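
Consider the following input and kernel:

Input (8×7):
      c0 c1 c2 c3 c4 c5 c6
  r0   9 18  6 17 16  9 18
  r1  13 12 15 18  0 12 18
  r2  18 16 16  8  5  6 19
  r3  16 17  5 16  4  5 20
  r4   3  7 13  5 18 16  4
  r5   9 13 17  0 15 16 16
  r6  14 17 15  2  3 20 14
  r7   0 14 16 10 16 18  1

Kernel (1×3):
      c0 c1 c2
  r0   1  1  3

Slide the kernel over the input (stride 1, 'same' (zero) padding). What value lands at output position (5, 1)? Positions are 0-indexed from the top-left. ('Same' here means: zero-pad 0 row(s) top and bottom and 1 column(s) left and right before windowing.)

73

The receptive field on the zero-padded input at this output position is [9 13 17]. Elementwise product with the kernel and sum: 9·1 + 13·1 + 17·3.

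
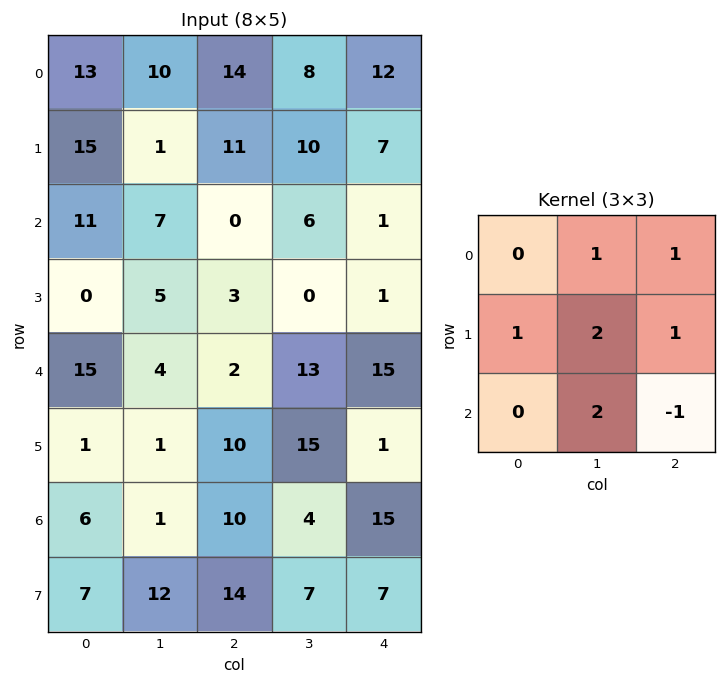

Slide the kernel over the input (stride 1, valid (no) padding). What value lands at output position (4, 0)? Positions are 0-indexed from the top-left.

The receptive field on the input at this output position is [15 4 2 / 1 1 10 / 6 1 10]. Elementwise product with the kernel and sum: 4·1 + 2·1 + 1·1 + 1·2 + 10·1 + 1·2 + 10·-1.

11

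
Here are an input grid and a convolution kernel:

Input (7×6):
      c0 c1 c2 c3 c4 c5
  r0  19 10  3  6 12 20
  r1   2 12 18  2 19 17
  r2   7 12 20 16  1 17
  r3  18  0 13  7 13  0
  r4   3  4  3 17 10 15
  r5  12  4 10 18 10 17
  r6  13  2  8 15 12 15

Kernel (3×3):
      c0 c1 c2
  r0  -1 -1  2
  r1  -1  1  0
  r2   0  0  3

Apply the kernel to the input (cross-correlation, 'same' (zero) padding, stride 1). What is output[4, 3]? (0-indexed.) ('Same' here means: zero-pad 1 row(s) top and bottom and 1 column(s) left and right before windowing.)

50

The receptive field on the zero-padded input at this output position is [13 7 13 / 3 17 10 / 10 18 10]. Elementwise product with the kernel and sum: 13·-1 + 7·-1 + 13·2 + 3·-1 + 17·1 + 10·3.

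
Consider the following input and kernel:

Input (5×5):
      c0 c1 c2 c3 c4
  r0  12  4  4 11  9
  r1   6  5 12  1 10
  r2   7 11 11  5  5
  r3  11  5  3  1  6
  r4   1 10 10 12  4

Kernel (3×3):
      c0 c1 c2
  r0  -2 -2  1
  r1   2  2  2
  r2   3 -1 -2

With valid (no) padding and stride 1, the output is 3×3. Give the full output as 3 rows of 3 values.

6 43 43
70 31 22
-14 -25 3

Output[0,0]: The receptive field on the input at this output position is [12 4 4 / 6 5 12 / 7 11 11]. Elementwise product with the kernel and sum: 12·-2 + 4·-2 + 4·1 + 6·2 + 5·2 + 12·2 + 7·3 + 11·-1 + 11·-2.
Output[0,1]: The receptive field on the input at this output position is [4 4 11 / 5 12 1 / 11 11 5]. Elementwise product with the kernel and sum: 4·-2 + 4·-2 + 11·1 + 5·2 + 12·2 + 1·2 + 11·3 + 11·-1 + 5·-2.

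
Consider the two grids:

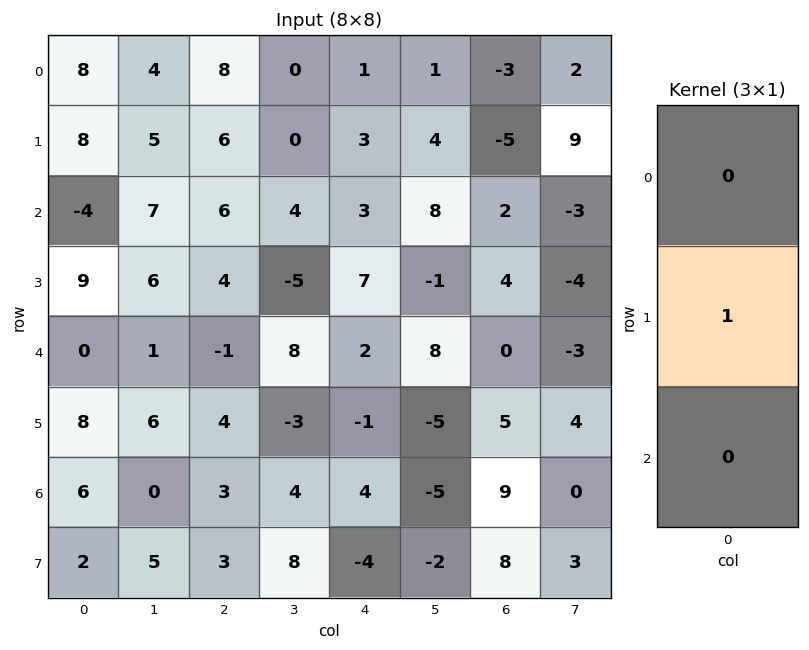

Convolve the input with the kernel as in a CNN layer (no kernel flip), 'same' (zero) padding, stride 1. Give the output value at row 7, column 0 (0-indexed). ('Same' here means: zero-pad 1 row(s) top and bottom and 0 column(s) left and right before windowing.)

2

The receptive field on the zero-padded input at this output position is [6 / 2 / 0]. Elementwise product with the kernel and sum: 2·1.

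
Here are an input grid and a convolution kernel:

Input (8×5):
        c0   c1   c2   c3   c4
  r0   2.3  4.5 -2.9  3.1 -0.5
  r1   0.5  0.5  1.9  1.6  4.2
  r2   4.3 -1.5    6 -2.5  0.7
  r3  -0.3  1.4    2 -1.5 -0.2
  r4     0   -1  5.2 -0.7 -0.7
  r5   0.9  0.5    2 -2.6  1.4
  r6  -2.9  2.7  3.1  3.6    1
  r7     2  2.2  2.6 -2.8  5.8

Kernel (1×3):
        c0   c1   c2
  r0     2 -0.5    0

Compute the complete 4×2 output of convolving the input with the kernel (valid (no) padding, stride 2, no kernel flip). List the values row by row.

2.35 -7.35
9.35 13.25
0.5 10.75
-7.15 4.4

Output[0,0]: The receptive field on the input at this output position is [2.3 4.5 -2.9]. Elementwise product with the kernel and sum: 2.3·2 + 4.5·-0.5.
Output[0,1]: The receptive field on the input at this output position is [-2.9 3.1 -0.5]. Elementwise product with the kernel and sum: -2.9·2 + 3.1·-0.5.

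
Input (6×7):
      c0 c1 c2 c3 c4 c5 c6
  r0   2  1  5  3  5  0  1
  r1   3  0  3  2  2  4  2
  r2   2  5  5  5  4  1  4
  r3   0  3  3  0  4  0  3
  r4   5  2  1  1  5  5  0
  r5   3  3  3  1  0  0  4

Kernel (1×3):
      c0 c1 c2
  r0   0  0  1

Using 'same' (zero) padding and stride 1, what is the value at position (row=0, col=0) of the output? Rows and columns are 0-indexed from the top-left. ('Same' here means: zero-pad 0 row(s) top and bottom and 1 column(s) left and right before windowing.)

1

The receptive field on the zero-padded input at this output position is [0 2 1]. Elementwise product with the kernel and sum: 1·1.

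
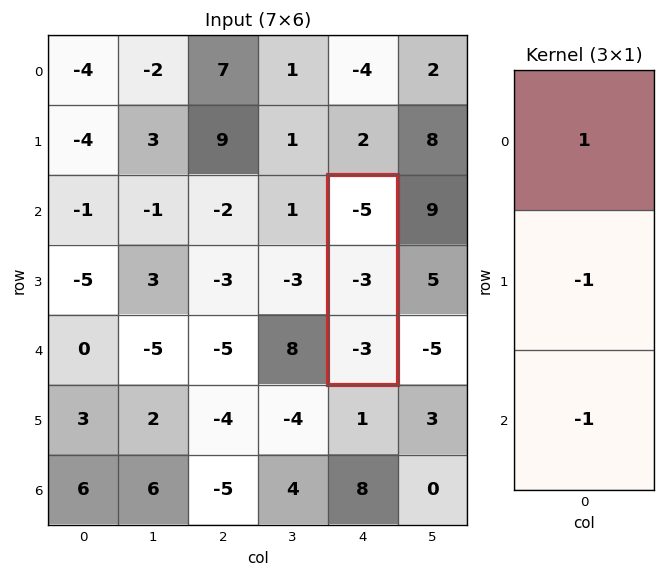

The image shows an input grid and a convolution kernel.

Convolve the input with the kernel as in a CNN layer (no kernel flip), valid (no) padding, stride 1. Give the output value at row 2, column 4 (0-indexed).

1

The receptive field on the input at this output position is [-5 / -3 / -3]. Elementwise product with the kernel and sum: -5·1 + -3·-1 + -3·-1.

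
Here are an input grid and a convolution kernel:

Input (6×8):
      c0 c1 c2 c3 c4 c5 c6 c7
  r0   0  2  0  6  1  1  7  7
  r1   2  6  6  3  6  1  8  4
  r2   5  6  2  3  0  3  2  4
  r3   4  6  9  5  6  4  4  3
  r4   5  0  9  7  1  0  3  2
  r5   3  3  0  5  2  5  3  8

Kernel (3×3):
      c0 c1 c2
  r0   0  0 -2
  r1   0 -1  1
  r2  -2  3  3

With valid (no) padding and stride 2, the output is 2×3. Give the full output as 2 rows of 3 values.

Output[0,0]: The receptive field on the input at this output position is [0 2 0 / 2 6 6 / 5 6 2]. Elementwise product with the kernel and sum: 0·-2 + 6·-1 + 6·1 + 5·-2 + 6·3 + 2·3.

14 6 8
16 7 3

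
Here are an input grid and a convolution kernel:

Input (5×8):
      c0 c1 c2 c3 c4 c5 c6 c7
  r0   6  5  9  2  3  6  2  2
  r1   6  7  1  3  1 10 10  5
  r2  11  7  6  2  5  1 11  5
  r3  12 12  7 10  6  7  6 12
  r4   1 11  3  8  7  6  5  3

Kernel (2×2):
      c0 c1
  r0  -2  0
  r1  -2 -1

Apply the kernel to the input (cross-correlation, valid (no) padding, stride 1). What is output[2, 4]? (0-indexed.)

-29

The receptive field on the input at this output position is [5 1 / 6 7]. Elementwise product with the kernel and sum: 5·-2 + 6·-2 + 7·-1.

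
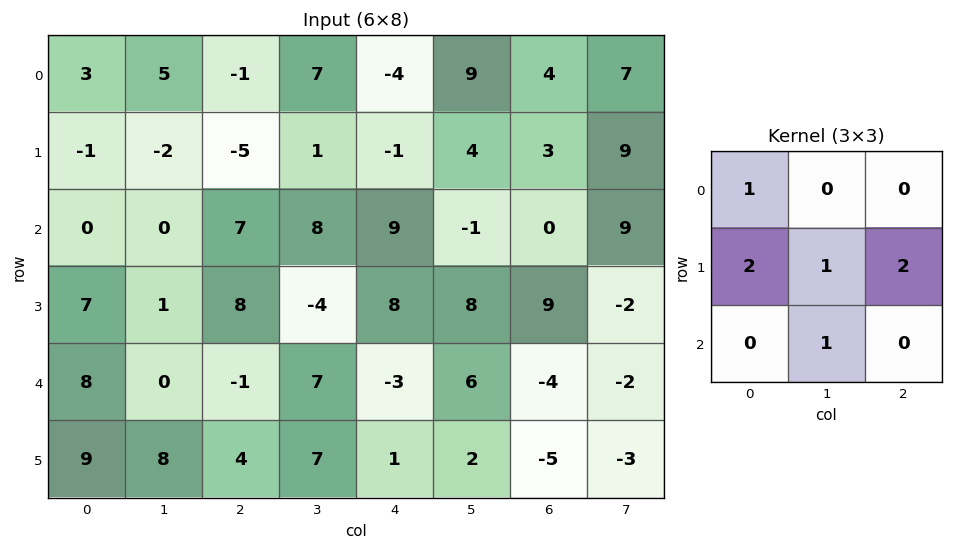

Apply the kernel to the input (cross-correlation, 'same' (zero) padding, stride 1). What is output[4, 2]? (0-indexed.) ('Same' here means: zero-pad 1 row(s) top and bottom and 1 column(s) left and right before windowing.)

18

The receptive field on the zero-padded input at this output position is [1 8 -4 / 0 -1 7 / 8 4 7]. Elementwise product with the kernel and sum: 1·1 + 0·2 + -1·1 + 7·2 + 4·1.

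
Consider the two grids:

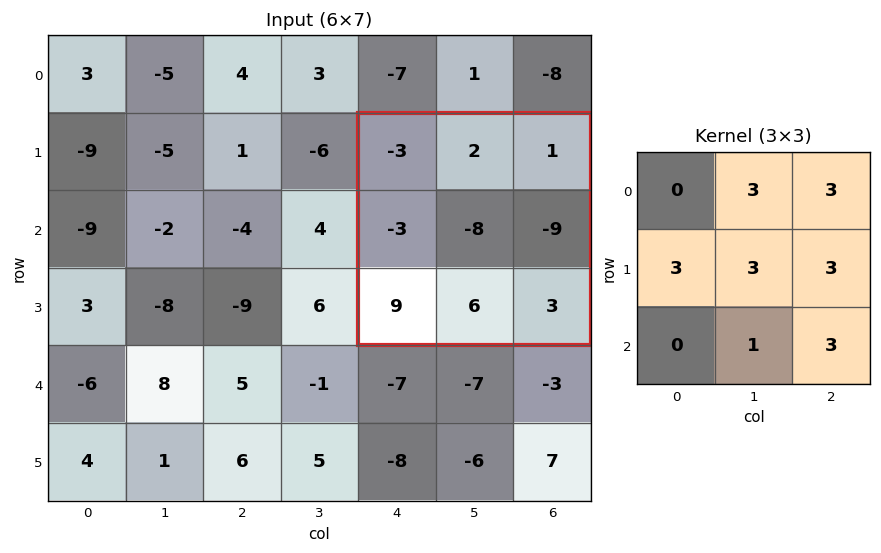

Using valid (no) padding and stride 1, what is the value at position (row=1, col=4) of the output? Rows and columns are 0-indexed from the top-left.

The receptive field on the input at this output position is [-3 2 1 / -3 -8 -9 / 9 6 3]. Elementwise product with the kernel and sum: 2·3 + 1·3 + -3·3 + -8·3 + -9·3 + 6·1 + 3·3.

-36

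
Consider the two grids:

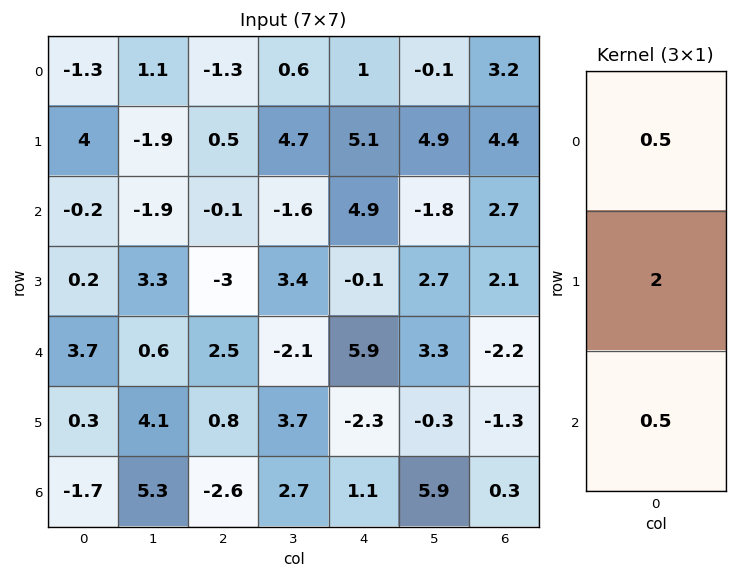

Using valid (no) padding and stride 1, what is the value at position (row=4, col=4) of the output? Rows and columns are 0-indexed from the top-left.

The receptive field on the input at this output position is [5.9 / -2.3 / 1.1]. Elementwise product with the kernel and sum: 5.9·0.5 + -2.3·2 + 1.1·0.5.

-1.1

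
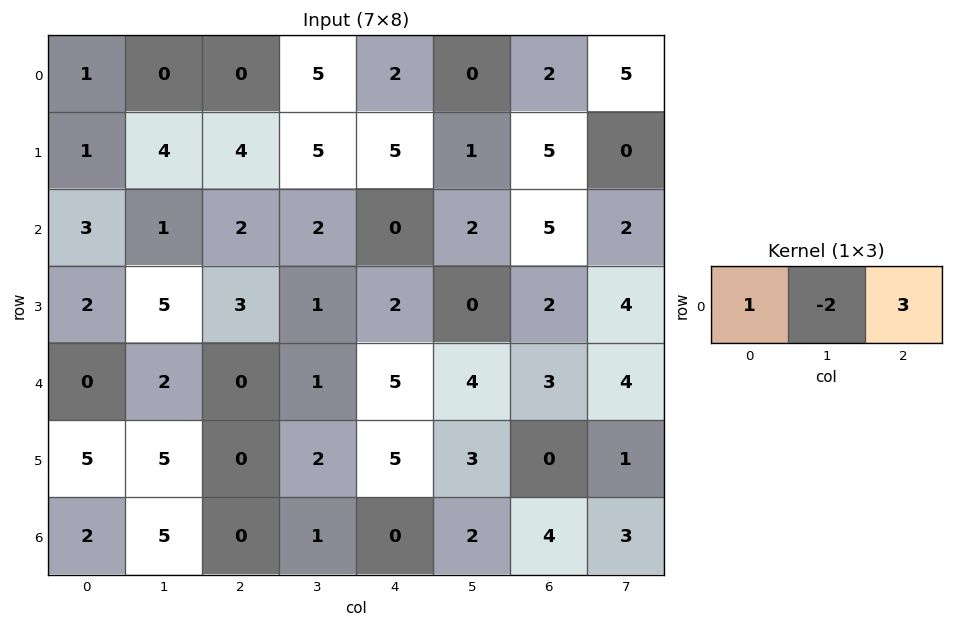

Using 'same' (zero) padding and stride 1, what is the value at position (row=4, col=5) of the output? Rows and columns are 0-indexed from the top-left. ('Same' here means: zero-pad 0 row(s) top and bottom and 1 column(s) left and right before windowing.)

6

The receptive field on the zero-padded input at this output position is [5 4 3]. Elementwise product with the kernel and sum: 5·1 + 4·-2 + 3·3.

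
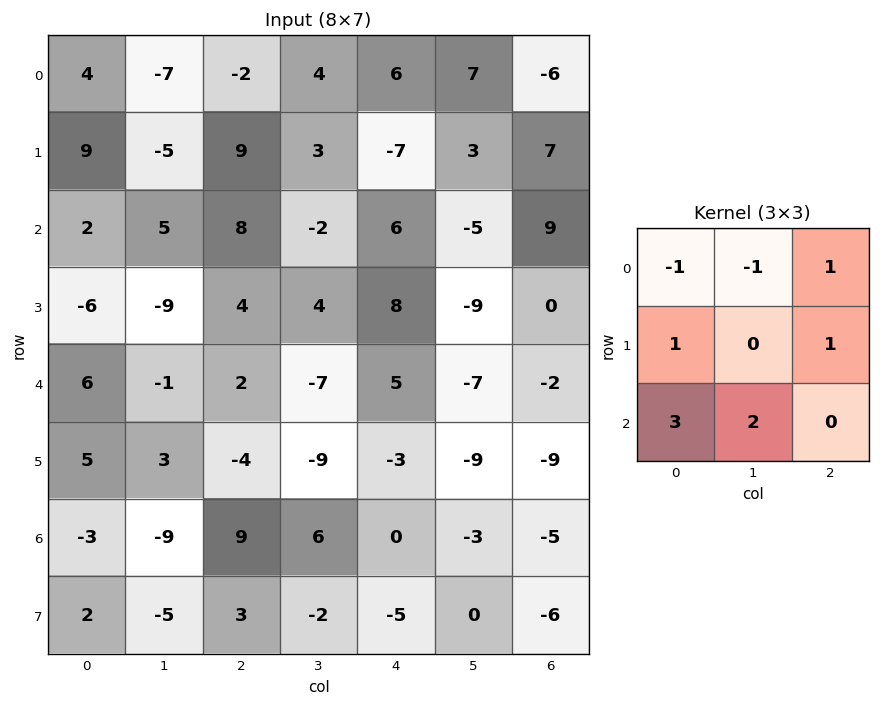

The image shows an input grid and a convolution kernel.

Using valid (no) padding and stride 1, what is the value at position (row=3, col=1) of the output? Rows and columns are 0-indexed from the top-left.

The receptive field on the input at this output position is [-9 4 4 / -1 2 -7 / 3 -4 -9]. Elementwise product with the kernel and sum: -9·-1 + 4·-1 + 4·1 + -1·1 + -7·1 + 3·3 + -4·2.

2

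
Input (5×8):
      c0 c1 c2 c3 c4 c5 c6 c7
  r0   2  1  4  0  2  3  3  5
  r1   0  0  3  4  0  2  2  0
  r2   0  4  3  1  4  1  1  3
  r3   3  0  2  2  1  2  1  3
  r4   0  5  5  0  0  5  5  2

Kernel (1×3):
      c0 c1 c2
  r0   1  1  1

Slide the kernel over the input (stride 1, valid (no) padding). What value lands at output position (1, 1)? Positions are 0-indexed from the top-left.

The receptive field on the input at this output position is [0 3 4]. Elementwise product with the kernel and sum: 0·1 + 3·1 + 4·1.

7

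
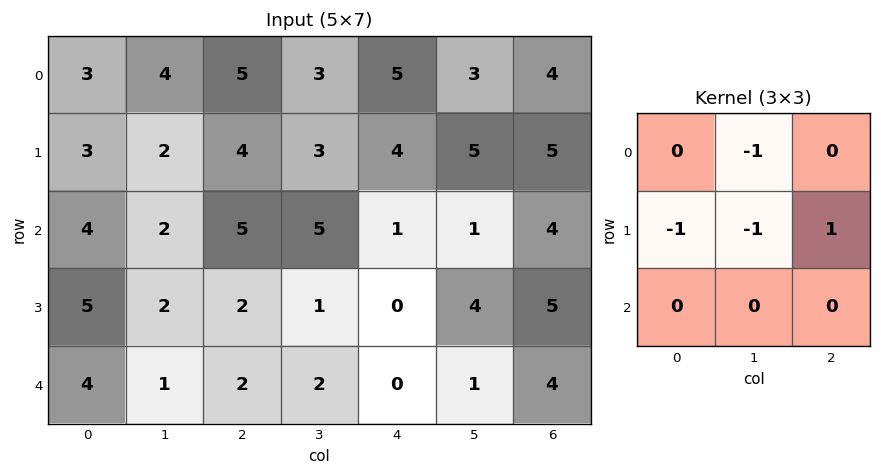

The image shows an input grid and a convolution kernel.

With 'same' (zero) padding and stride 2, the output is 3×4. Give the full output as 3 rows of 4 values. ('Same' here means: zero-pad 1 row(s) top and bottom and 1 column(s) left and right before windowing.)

Output[0,0]: The receptive field on the zero-padded input at this output position is [0 0 0 / 0 3 4 / 0 3 2]. Elementwise product with the kernel and sum: 0·-1 + 0·-1 + 3·-1 + 4·1.

1 -6 -5 -7
-5 -6 -9 -10
-8 -3 -1 -10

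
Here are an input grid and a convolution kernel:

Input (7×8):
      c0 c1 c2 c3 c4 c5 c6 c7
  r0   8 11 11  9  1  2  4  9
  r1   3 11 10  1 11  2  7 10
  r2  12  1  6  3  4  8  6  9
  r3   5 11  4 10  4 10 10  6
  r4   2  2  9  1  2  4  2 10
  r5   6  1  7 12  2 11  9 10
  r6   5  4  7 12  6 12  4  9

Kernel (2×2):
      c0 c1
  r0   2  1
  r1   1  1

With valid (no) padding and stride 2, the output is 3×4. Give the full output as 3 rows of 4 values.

41 42 17 34
41 29 30 37
13 38 21 33

Output[0,0]: The receptive field on the input at this output position is [8 11 / 3 11]. Elementwise product with the kernel and sum: 8·2 + 11·1 + 3·1 + 11·1.
Output[0,1]: The receptive field on the input at this output position is [11 9 / 10 1]. Elementwise product with the kernel and sum: 11·2 + 9·1 + 10·1 + 1·1.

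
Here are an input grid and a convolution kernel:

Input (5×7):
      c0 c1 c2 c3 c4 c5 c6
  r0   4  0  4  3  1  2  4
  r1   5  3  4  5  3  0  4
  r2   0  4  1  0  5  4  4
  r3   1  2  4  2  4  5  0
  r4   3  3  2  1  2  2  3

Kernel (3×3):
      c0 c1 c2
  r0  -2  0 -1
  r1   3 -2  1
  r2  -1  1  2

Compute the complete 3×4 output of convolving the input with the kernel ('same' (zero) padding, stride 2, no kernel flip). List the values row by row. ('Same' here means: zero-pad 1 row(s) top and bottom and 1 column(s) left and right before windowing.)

3 6 7 2
6 5 -4 -1
-5 0 -8 -10

Output[0,0]: The receptive field on the zero-padded input at this output position is [0 0 0 / 0 4 0 / 0 5 3]. Elementwise product with the kernel and sum: 0·-2 + 0·-1 + 0·3 + 4·-2 + 0·1 + 0·-1 + 5·1 + 3·2.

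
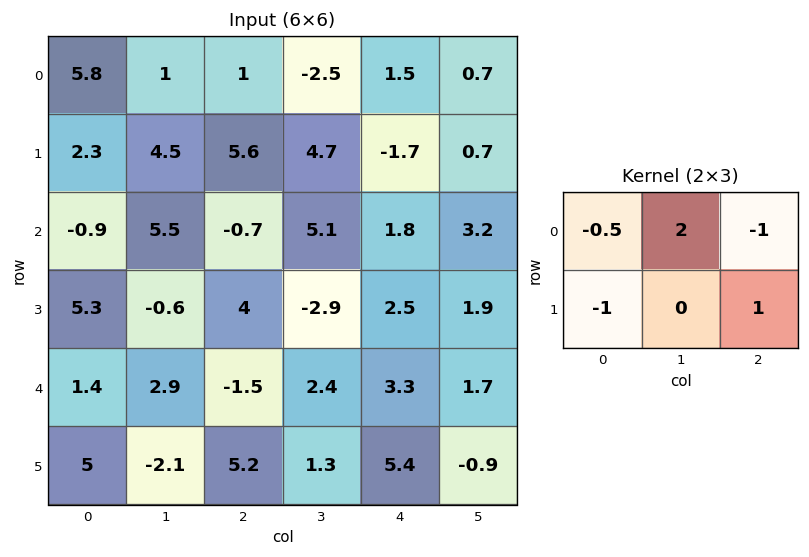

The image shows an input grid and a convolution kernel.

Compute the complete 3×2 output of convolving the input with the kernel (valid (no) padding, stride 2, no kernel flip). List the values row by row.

1.4 -14.3
10.85 7.25
6.8 2.45

Output[0,0]: The receptive field on the input at this output position is [5.8 1 1 / 2.3 4.5 5.6]. Elementwise product with the kernel and sum: 5.8·-0.5 + 1·2 + 1·-1 + 2.3·-1 + 5.6·1.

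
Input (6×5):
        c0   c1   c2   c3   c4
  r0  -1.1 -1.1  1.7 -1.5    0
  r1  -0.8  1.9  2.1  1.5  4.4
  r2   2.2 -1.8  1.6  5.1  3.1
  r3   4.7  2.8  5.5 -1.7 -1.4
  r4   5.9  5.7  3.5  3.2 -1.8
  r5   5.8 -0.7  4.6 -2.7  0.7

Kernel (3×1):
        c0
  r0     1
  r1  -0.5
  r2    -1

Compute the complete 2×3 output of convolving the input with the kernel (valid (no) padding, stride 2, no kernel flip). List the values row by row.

Output[0,0]: The receptive field on the input at this output position is [-1.1 / -0.8 / 2.2]. Elementwise product with the kernel and sum: -1.1·1 + -0.8·-0.5 + 2.2·-1.
Output[0,1]: The receptive field on the input at this output position is [1.7 / 2.1 / 1.6]. Elementwise product with the kernel and sum: 1.7·1 + 2.1·-0.5 + 1.6·-1.

-2.9 -0.95 -5.3
-6.05 -4.65 5.6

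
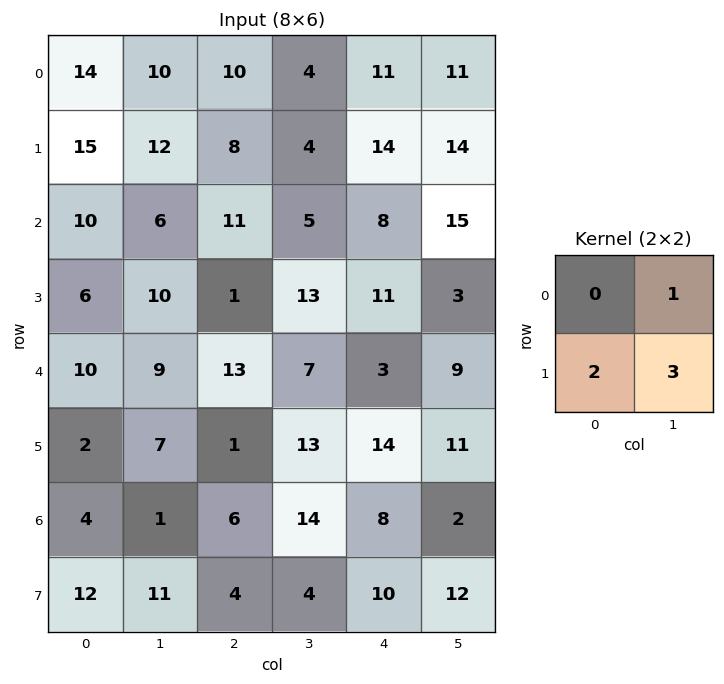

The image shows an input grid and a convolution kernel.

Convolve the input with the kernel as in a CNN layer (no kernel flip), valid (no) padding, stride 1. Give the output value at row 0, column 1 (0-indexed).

58

The receptive field on the input at this output position is [10 10 / 12 8]. Elementwise product with the kernel and sum: 10·1 + 12·2 + 8·3.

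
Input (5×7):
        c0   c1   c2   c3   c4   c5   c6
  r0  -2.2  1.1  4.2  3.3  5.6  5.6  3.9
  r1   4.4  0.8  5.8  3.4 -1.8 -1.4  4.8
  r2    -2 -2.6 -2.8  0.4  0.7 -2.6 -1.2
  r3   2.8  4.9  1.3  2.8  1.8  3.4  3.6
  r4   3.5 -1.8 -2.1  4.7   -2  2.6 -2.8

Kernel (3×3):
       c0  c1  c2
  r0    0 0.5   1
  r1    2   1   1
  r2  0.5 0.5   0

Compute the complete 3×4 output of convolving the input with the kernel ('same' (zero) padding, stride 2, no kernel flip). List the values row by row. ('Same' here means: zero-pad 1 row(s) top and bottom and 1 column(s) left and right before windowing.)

Output[0,0]: The receptive field on the zero-padded input at this output position is [0 0 0 / 0 -2.2 1.1 / 0 4.4 0.8]. Elementwise product with the kernel and sum: 0·0.5 + 0·1 + 0·2 + -2.2·1 + 1.1·1 + 0·0.5 + 4.4·0.5.

1.1 13 18.6 16.8
-0.2 1.8 -1.1 -0.5
8 2.45 14.3 4.2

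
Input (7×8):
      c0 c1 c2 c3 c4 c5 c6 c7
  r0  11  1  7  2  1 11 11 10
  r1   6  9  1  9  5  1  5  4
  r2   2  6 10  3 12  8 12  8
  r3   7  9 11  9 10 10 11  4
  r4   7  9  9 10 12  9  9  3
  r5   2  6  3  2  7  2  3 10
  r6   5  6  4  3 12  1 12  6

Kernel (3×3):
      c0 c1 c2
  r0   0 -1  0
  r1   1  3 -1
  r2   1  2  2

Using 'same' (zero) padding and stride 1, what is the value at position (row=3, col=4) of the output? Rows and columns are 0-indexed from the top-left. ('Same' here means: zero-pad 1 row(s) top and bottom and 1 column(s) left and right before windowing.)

69

The receptive field on the zero-padded input at this output position is [3 12 8 / 9 10 10 / 10 12 9]. Elementwise product with the kernel and sum: 12·-1 + 9·1 + 10·3 + 10·-1 + 10·1 + 12·2 + 9·2.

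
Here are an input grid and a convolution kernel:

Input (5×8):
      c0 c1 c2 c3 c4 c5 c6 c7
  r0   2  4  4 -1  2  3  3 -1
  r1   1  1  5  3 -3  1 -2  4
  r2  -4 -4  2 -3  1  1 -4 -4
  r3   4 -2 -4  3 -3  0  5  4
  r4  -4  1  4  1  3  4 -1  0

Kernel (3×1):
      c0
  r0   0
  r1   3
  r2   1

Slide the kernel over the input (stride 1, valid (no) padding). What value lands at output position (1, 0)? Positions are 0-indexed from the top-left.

The receptive field on the input at this output position is [1 / -4 / 4]. Elementwise product with the kernel and sum: -4·3 + 4·1.

-8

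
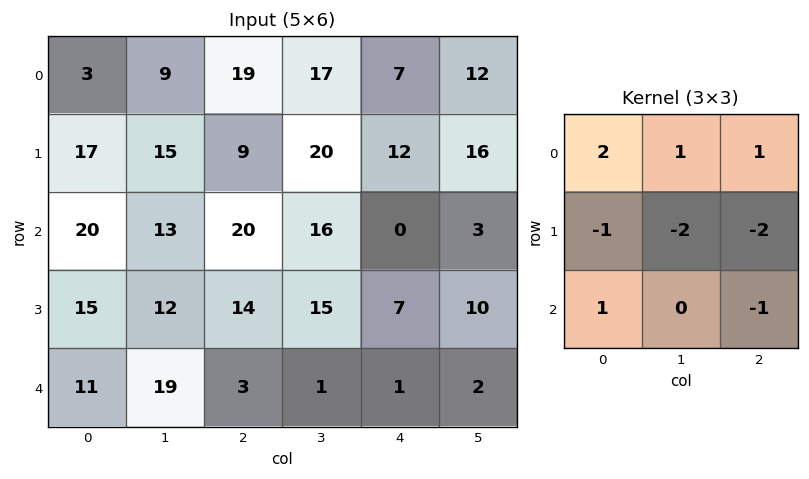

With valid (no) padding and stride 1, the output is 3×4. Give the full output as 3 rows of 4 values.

Output[0,0]: The receptive field on the input at this output position is [3 9 19 / 17 15 9 / 20 13 20]. Elementwise product with the kernel and sum: 3·2 + 9·1 + 19·1 + 17·-1 + 15·-2 + 9·-2 + 20·1 + 20·-1.

-31 -22 9 -10
-27 -29 5 51
14 10 0 -15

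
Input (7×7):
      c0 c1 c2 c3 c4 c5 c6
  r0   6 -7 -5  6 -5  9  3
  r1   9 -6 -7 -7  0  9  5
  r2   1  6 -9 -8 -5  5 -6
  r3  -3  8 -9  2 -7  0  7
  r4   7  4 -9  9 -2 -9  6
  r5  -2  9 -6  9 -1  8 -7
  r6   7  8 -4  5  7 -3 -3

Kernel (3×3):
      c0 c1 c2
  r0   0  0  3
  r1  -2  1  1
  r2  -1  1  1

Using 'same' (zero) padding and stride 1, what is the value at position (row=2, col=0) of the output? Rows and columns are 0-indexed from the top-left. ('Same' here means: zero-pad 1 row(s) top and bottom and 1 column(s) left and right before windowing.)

-6

The receptive field on the zero-padded input at this output position is [0 9 -6 / 0 1 6 / 0 -3 8]. Elementwise product with the kernel and sum: -6·3 + 0·-2 + 1·1 + 6·1 + 0·-1 + -3·1 + 8·1.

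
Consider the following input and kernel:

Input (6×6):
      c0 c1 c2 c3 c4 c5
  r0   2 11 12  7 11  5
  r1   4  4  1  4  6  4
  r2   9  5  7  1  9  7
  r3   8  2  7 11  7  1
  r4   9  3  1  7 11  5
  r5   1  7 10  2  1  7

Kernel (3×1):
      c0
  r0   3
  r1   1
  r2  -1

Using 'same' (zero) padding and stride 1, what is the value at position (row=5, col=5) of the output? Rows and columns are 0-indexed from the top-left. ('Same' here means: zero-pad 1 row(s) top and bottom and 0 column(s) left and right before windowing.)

The receptive field on the zero-padded input at this output position is [5 / 7 / 0]. Elementwise product with the kernel and sum: 5·3 + 7·1 + 0·-1.

22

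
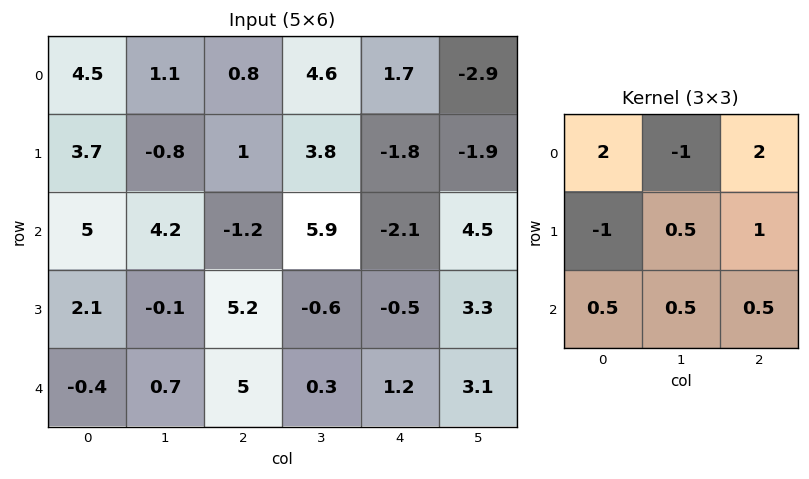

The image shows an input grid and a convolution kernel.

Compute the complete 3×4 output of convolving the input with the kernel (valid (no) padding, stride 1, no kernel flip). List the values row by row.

Output[0,0]: The receptive field on the input at this output position is [4.5 1.1 0.8 / 3.7 -0.8 1 / 5 4.2 -1.2]. Elementwise product with the kernel and sum: 4.5·2 + 1.1·-1 + 0.8·2 + 3.7·-1 + -0.8·0.5 + 1·1 + 5·0.5 + 4.2·0.5 + -1.2·0.5.
Output[0,1]: The receptive field on the input at this output position is [1.1 0.8 4.6 / -0.8 1 3.8 / 4.2 -1.2 5.9]. Elementwise product with the kernel and sum: 1.1·2 + 0.8·-1 + 4.6·2 + -0.8·-1 + 1·0.5 + 3.8·1 + 4.2·0.5 + -1.2·0.5 + 5.9·0.5.

10.4 20.15 0.8 -0.75
9.7 8.35 -1.3 4.25
9.1 26.5 -15.25 28.85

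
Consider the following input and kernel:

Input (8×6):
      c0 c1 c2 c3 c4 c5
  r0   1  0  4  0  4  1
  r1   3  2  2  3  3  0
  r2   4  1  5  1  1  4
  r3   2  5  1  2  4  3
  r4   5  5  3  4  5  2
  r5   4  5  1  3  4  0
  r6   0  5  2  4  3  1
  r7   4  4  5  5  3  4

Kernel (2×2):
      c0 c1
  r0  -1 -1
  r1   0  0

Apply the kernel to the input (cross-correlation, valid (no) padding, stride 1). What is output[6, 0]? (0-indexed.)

The receptive field on the input at this output position is [0 5 / 4 4]. Elementwise product with the kernel and sum: 0·-1 + 5·-1.

-5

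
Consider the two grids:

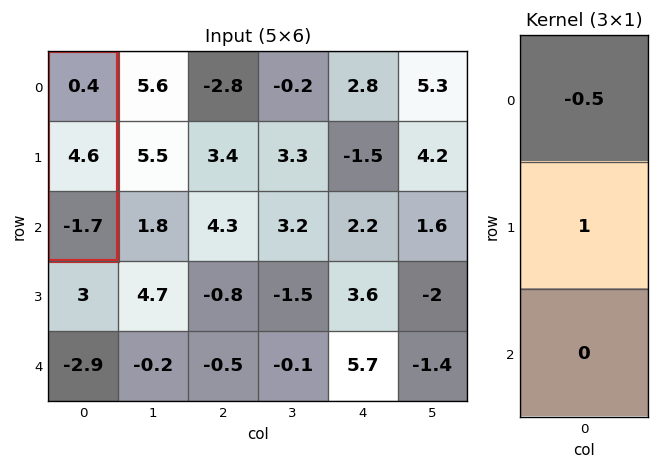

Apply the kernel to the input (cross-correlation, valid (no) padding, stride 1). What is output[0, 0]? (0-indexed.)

The receptive field on the input at this output position is [0.4 / 4.6 / -1.7]. Elementwise product with the kernel and sum: 0.4·-0.5 + 4.6·1.

4.4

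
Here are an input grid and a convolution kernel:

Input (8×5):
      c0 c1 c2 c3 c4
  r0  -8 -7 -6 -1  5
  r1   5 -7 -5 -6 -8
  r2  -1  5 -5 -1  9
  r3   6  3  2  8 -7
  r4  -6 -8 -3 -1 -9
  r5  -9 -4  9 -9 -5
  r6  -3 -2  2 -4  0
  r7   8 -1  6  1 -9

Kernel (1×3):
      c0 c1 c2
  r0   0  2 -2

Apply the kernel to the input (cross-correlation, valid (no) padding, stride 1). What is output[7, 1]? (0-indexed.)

10

The receptive field on the input at this output position is [-1 6 1]. Elementwise product with the kernel and sum: 6·2 + 1·-2.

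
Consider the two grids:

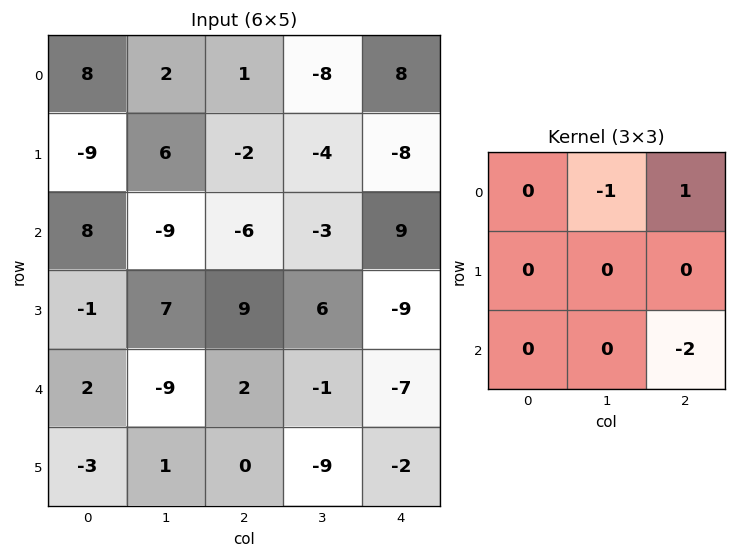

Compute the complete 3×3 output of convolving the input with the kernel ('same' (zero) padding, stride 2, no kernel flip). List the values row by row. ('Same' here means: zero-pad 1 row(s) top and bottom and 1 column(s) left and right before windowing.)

Output[0,0]: The receptive field on the zero-padded input at this output position is [0 0 0 / 0 8 2 / 0 -9 6]. Elementwise product with the kernel and sum: 0·-1 + 0·1 + 6·-2.

-12 8 0
1 -14 8
6 15 9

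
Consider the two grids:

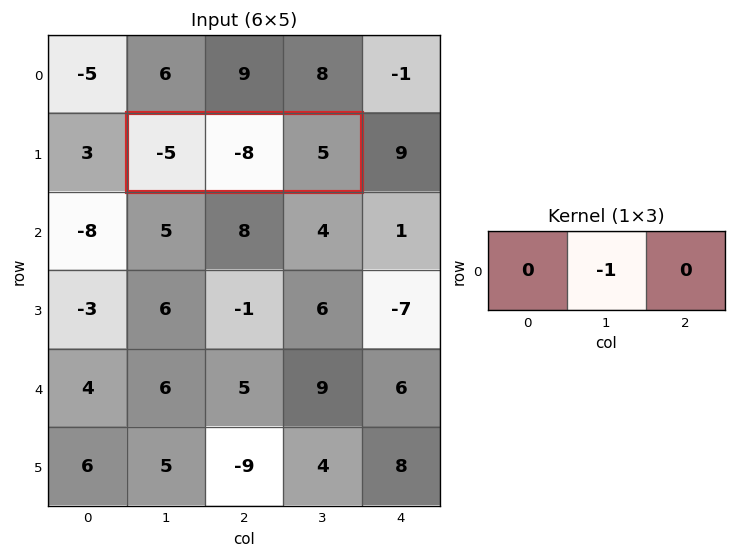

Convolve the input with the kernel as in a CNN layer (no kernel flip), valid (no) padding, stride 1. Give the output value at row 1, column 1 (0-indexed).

The receptive field on the input at this output position is [-5 -8 5]. Elementwise product with the kernel and sum: -8·-1.

8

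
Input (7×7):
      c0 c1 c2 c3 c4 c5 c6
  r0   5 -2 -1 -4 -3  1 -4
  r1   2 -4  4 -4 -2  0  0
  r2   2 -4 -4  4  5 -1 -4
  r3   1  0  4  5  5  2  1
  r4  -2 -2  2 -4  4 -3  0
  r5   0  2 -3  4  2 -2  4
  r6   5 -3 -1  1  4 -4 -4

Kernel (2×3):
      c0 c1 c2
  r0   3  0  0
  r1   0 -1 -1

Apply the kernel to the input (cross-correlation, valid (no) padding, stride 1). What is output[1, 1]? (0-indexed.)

-12

The receptive field on the input at this output position is [-4 4 -4 / -4 -4 4]. Elementwise product with the kernel and sum: -4·3 + -4·-1 + 4·-1.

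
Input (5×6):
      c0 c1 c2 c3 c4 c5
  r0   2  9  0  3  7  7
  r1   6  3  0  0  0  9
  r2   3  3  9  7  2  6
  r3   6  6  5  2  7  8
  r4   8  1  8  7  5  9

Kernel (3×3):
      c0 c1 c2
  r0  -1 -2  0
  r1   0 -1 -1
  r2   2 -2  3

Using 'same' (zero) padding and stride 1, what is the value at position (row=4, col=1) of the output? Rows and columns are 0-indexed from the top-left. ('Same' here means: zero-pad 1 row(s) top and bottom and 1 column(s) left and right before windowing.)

-27

The receptive field on the zero-padded input at this output position is [6 6 5 / 8 1 8 / 0 0 0]. Elementwise product with the kernel and sum: 6·-1 + 6·-2 + 1·-1 + 8·-1 + 0·2 + 0·-2 + 0·3.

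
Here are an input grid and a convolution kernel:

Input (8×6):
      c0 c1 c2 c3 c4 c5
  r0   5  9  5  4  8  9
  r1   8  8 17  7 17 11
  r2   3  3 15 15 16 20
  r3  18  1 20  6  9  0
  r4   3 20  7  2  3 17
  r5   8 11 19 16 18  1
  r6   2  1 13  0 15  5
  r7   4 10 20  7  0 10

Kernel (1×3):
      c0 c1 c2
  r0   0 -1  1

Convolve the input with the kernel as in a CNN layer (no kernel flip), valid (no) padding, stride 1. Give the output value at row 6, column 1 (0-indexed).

The receptive field on the input at this output position is [1 13 0]. Elementwise product with the kernel and sum: 13·-1 + 0·1.

-13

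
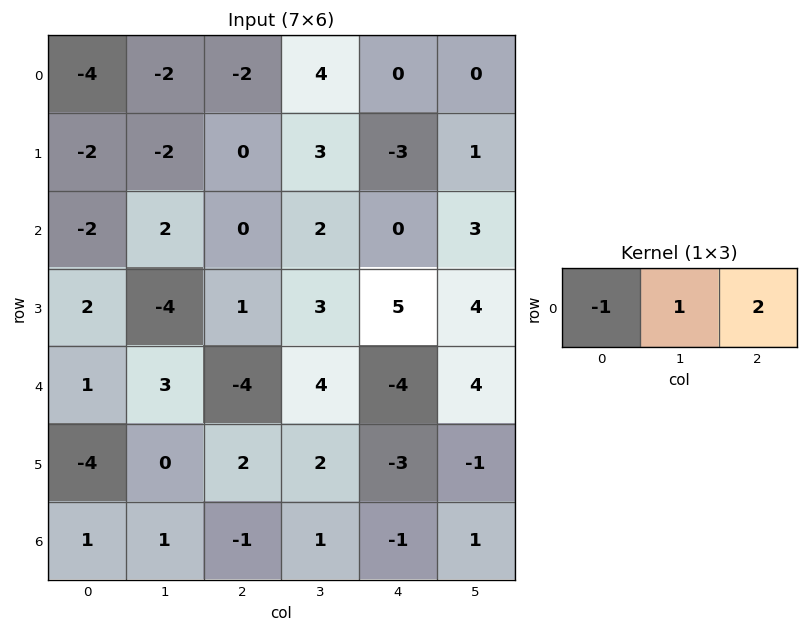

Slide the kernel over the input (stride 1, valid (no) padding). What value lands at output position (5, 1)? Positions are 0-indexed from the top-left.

6

The receptive field on the input at this output position is [0 2 2]. Elementwise product with the kernel and sum: 0·-1 + 2·1 + 2·2.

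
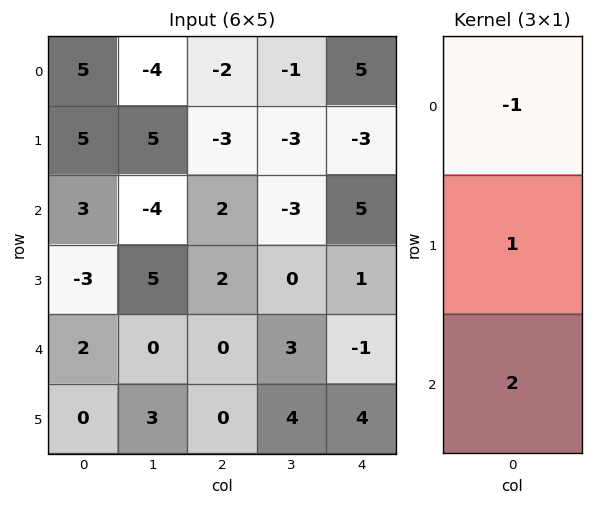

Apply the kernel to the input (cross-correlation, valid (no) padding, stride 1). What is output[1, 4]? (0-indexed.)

10

The receptive field on the input at this output position is [-3 / 5 / 1]. Elementwise product with the kernel and sum: -3·-1 + 5·1 + 1·2.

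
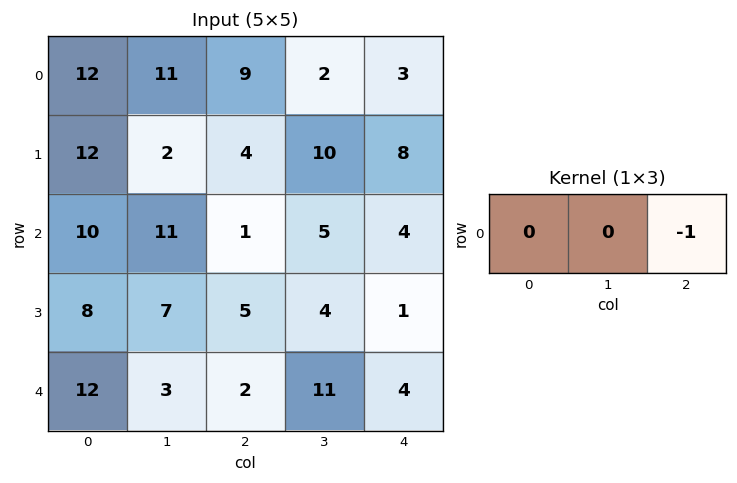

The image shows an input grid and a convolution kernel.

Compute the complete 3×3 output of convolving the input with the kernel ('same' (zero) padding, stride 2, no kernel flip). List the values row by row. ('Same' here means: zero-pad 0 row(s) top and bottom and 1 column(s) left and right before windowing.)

-11 -2 0
-11 -5 0
-3 -11 0

Output[0,0]: The receptive field on the zero-padded input at this output position is [0 12 11]. Elementwise product with the kernel and sum: 11·-1.
Output[0,1]: The receptive field on the zero-padded input at this output position is [11 9 2]. Elementwise product with the kernel and sum: 2·-1.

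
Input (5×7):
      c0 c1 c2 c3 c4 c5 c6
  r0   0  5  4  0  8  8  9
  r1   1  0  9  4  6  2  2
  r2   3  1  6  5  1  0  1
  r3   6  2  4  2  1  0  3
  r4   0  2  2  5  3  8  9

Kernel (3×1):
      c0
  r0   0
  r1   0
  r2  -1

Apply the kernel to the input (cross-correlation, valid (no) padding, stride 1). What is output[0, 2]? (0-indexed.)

The receptive field on the input at this output position is [4 / 9 / 6]. Elementwise product with the kernel and sum: 6·-1.

-6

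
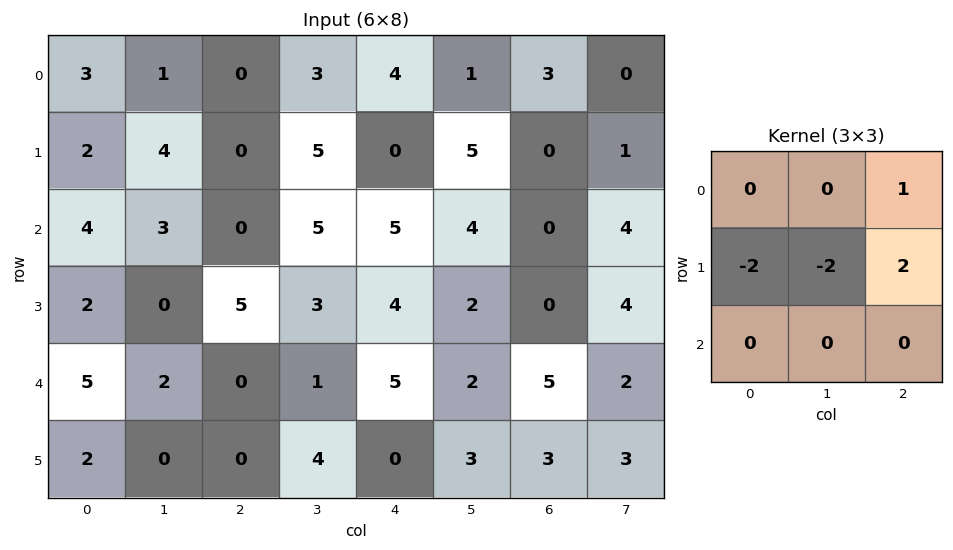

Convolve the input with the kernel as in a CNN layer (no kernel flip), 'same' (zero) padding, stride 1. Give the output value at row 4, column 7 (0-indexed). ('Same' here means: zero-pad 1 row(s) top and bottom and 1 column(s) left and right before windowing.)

The receptive field on the zero-padded input at this output position is [0 4 0 / 5 2 0 / 3 3 0]. Elementwise product with the kernel and sum: 0·1 + 5·-2 + 2·-2 + 0·2.

-14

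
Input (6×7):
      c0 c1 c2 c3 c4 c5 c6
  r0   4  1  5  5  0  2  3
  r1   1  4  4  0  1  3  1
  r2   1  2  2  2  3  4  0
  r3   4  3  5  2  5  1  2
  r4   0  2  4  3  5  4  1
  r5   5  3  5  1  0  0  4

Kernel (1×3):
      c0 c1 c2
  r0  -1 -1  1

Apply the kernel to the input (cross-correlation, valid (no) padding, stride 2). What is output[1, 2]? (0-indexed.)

-7

The receptive field on the input at this output position is [3 4 0]. Elementwise product with the kernel and sum: 3·-1 + 4·-1 + 0·1.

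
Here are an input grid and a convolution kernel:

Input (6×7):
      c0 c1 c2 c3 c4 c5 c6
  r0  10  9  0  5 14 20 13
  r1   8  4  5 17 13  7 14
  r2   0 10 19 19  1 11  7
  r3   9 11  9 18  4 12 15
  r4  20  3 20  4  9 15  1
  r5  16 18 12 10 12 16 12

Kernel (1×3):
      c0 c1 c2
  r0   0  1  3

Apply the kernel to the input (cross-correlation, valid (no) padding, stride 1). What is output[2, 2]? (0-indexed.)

22

The receptive field on the input at this output position is [19 19 1]. Elementwise product with the kernel and sum: 19·1 + 1·3.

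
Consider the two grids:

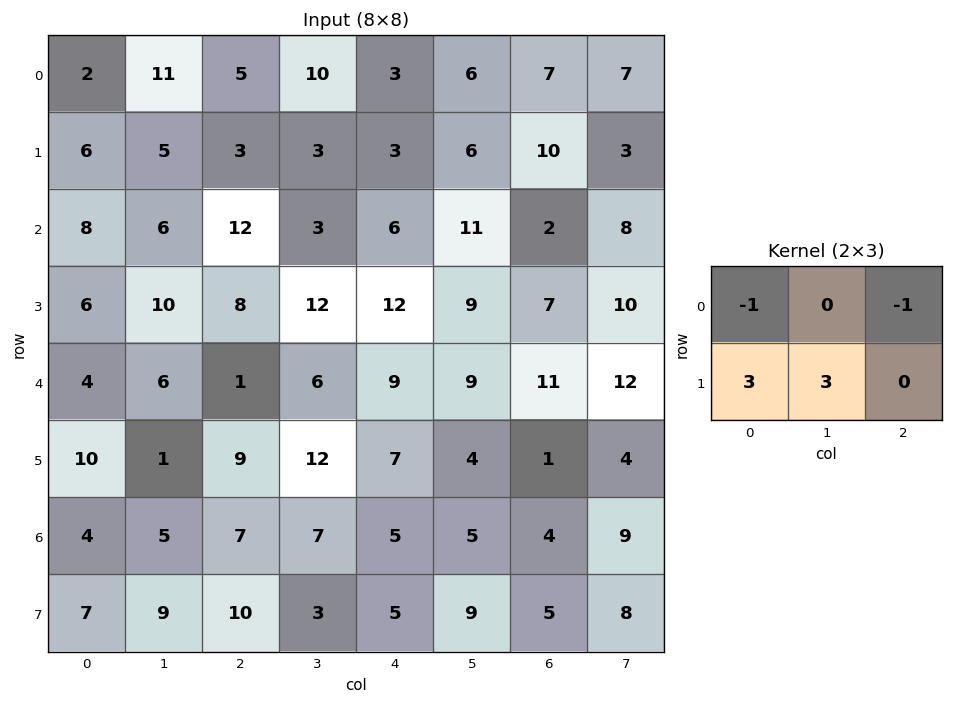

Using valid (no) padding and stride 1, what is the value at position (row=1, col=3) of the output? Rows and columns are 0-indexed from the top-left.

18

The receptive field on the input at this output position is [3 3 6 / 3 6 11]. Elementwise product with the kernel and sum: 3·-1 + 6·-1 + 3·3 + 6·3.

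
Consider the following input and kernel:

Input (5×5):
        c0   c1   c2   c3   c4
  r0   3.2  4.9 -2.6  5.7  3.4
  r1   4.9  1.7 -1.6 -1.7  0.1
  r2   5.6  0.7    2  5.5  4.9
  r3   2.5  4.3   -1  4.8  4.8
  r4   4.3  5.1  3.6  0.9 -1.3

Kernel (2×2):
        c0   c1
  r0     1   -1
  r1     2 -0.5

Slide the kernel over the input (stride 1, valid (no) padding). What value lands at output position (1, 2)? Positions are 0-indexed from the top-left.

The receptive field on the input at this output position is [-1.6 -1.7 / 2 5.5]. Elementwise product with the kernel and sum: -1.6·1 + -1.7·-1 + 2·2 + 5.5·-0.5.

1.35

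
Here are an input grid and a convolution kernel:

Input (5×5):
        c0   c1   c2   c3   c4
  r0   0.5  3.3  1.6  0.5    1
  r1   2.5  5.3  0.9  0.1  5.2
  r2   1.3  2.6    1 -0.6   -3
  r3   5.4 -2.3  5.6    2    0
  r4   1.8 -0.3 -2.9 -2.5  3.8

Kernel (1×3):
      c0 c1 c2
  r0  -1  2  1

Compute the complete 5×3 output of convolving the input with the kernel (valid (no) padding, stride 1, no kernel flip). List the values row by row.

7.7 0.4 0.4
9 -3.4 4.5
4.9 -1.2 -5.2
-4.4 15.5 -1.6
-5.3 -8 1.7

Output[0,0]: The receptive field on the input at this output position is [0.5 3.3 1.6]. Elementwise product with the kernel and sum: 0.5·-1 + 3.3·2 + 1.6·1.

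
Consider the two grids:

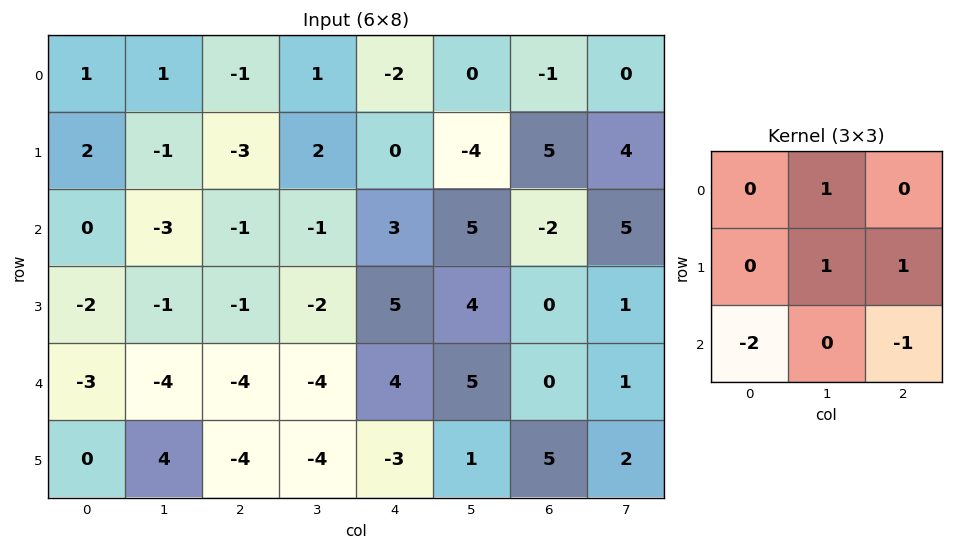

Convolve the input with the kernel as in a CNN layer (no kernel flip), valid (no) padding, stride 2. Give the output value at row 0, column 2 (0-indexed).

-3

The receptive field on the input at this output position is [-2 0 -1 / 0 -4 5 / 3 5 -2]. Elementwise product with the kernel and sum: 0·1 + -4·1 + 5·1 + 3·-2 + -2·-1.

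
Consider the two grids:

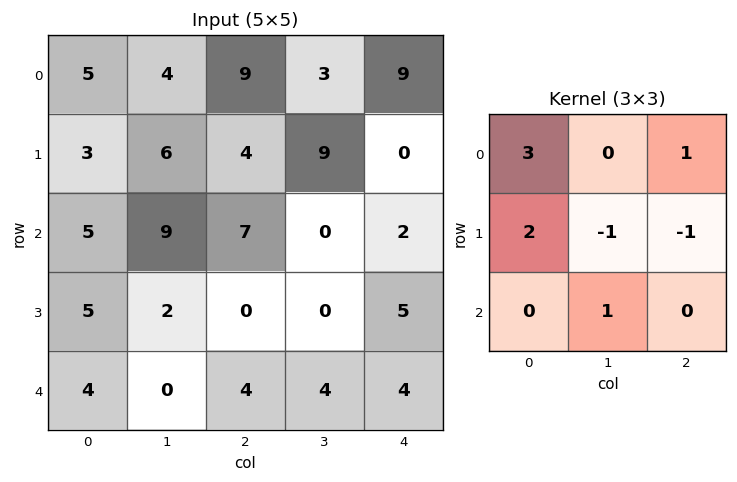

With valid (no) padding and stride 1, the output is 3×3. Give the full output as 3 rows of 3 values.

Output[0,0]: The receptive field on the input at this output position is [5 4 9 / 3 6 4 / 5 9 7]. Elementwise product with the kernel and sum: 5·3 + 9·1 + 3·2 + 6·-1 + 4·-1 + 9·1.

29 21 35
9 38 24
30 35 22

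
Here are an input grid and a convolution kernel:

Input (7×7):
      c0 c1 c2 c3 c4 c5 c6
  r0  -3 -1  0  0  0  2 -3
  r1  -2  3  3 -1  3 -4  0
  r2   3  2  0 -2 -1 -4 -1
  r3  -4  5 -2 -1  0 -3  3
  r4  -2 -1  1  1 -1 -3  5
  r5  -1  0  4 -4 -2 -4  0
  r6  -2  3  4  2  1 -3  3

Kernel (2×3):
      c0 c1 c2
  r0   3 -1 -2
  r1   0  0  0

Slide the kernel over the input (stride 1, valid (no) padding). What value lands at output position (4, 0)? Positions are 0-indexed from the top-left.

-7

The receptive field on the input at this output position is [-2 -1 1 / -1 0 4]. Elementwise product with the kernel and sum: -2·3 + -1·-1 + 1·-2.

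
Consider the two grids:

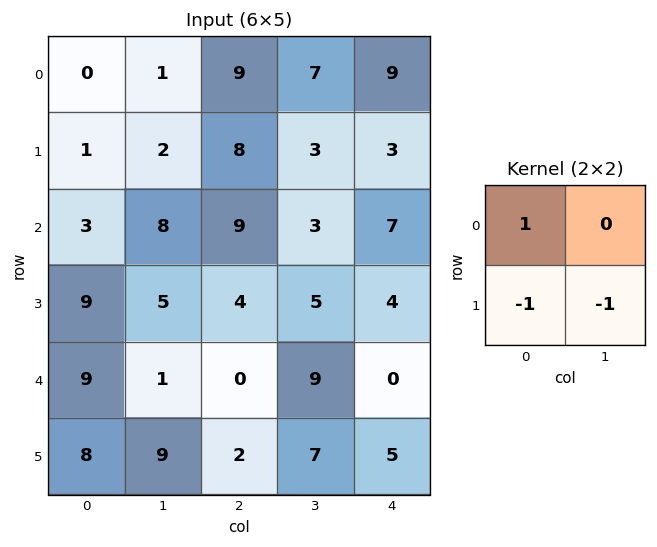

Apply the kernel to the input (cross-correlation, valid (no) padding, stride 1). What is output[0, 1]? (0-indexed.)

-9

The receptive field on the input at this output position is [1 9 / 2 8]. Elementwise product with the kernel and sum: 1·1 + 2·-1 + 8·-1.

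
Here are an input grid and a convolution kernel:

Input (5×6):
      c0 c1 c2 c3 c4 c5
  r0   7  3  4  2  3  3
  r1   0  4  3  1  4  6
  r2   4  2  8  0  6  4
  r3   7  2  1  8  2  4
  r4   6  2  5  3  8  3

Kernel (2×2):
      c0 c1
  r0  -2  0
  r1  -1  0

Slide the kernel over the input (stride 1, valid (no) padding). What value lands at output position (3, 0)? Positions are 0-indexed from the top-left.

The receptive field on the input at this output position is [7 2 / 6 2]. Elementwise product with the kernel and sum: 7·-2 + 6·-1.

-20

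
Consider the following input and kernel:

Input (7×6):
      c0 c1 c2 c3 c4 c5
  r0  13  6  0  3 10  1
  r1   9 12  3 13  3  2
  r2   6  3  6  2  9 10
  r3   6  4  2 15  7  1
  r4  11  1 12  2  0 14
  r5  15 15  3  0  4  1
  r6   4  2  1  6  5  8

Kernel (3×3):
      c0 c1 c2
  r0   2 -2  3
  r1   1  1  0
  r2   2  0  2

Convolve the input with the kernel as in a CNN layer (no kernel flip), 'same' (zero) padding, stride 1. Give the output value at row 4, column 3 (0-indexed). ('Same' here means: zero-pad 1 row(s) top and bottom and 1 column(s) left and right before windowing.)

The receptive field on the zero-padded input at this output position is [2 15 7 / 12 2 0 / 3 0 4]. Elementwise product with the kernel and sum: 2·2 + 15·-2 + 7·3 + 12·1 + 2·1 + 3·2 + 4·2.

23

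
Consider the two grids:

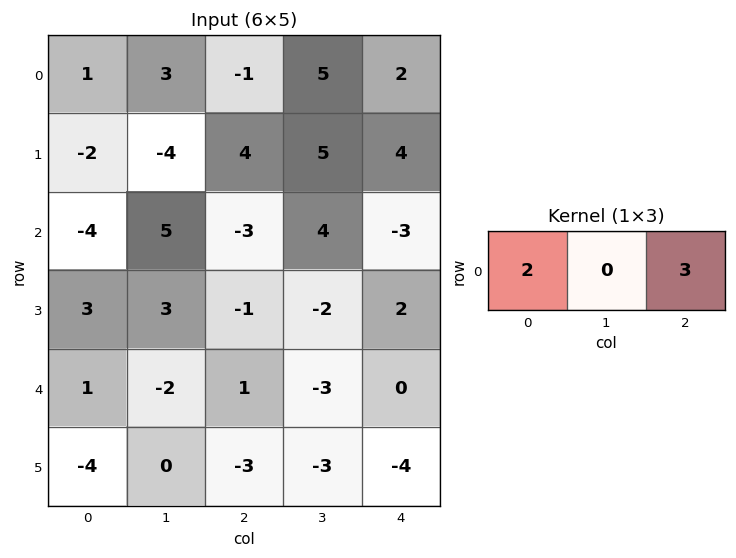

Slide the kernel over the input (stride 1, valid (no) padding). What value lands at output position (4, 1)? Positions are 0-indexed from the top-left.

The receptive field on the input at this output position is [-2 1 -3]. Elementwise product with the kernel and sum: -2·2 + -3·3.

-13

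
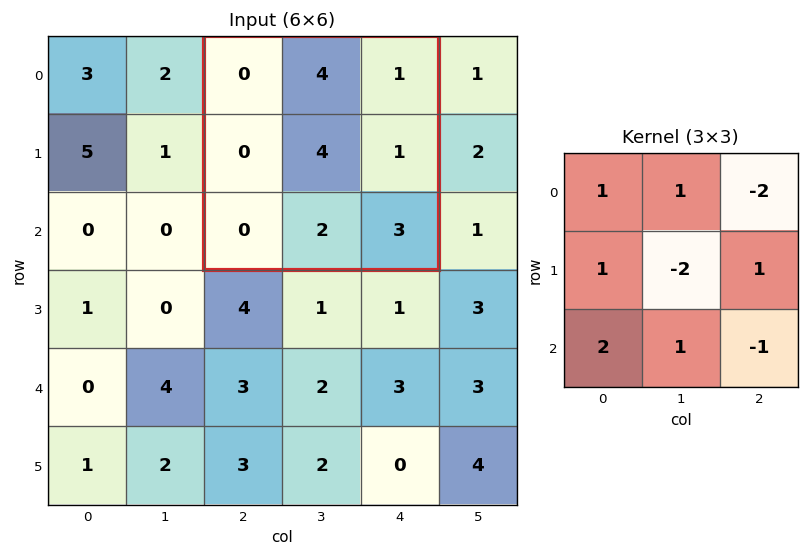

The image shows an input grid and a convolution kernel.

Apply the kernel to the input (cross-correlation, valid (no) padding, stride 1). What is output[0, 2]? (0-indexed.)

-6

The receptive field on the input at this output position is [0 4 1 / 0 4 1 / 0 2 3]. Elementwise product with the kernel and sum: 0·1 + 4·1 + 1·-2 + 0·1 + 4·-2 + 1·1 + 0·2 + 2·1 + 3·-1.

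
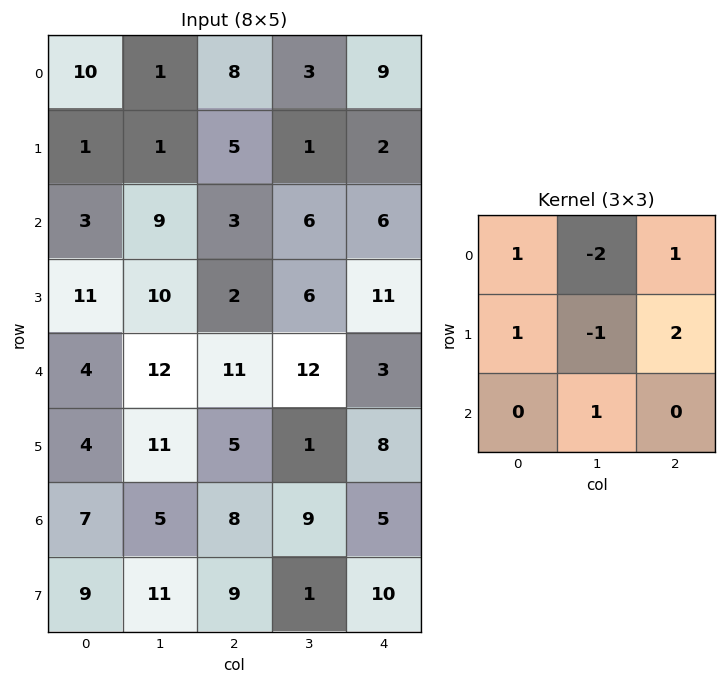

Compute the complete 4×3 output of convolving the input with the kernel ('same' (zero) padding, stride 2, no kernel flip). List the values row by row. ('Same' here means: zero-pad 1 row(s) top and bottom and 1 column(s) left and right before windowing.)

-7 4 -4
25 12 8
12 42 1
15 26 -1

Output[0,0]: The receptive field on the zero-padded input at this output position is [0 0 0 / 0 10 1 / 0 1 1]. Elementwise product with the kernel and sum: 0·1 + 0·-2 + 0·1 + 0·1 + 10·-1 + 1·2 + 1·1.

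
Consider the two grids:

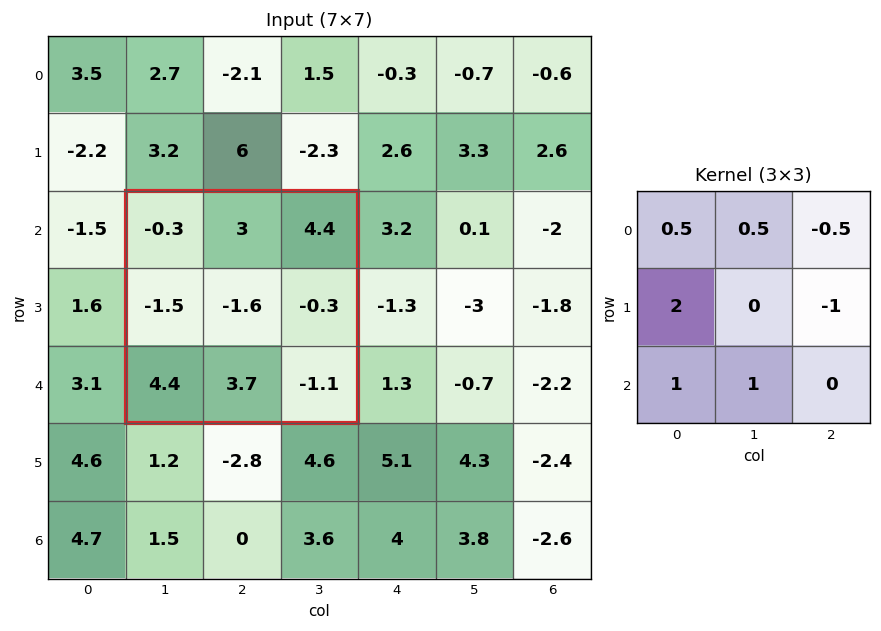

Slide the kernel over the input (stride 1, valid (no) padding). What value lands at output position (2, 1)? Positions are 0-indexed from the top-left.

The receptive field on the input at this output position is [-0.3 3 4.4 / -1.5 -1.6 -0.3 / 4.4 3.7 -1.1]. Elementwise product with the kernel and sum: -0.3·0.5 + 3·0.5 + 4.4·-0.5 + -1.5·2 + -0.3·-1 + 4.4·1 + 3.7·1.

4.55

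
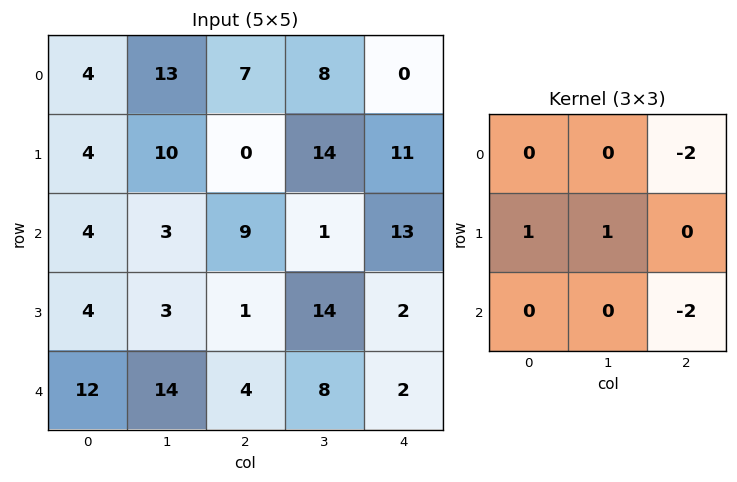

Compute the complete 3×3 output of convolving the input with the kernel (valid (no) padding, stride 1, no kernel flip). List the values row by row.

-18 -8 -12
5 -44 -16
-19 -14 -15

Output[0,0]: The receptive field on the input at this output position is [4 13 7 / 4 10 0 / 4 3 9]. Elementwise product with the kernel and sum: 7·-2 + 4·1 + 10·1 + 9·-2.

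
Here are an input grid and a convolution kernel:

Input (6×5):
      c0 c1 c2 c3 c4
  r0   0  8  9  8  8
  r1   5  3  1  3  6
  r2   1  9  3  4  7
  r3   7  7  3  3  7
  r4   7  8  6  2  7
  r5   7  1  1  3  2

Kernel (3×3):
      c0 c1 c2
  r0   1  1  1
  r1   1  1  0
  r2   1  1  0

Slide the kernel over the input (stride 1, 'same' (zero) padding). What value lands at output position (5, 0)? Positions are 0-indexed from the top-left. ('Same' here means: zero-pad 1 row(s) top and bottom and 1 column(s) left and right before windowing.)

The receptive field on the zero-padded input at this output position is [0 7 8 / 0 7 1 / 0 0 0]. Elementwise product with the kernel and sum: 0·1 + 7·1 + 8·1 + 0·1 + 7·1 + 0·1 + 0·1.

22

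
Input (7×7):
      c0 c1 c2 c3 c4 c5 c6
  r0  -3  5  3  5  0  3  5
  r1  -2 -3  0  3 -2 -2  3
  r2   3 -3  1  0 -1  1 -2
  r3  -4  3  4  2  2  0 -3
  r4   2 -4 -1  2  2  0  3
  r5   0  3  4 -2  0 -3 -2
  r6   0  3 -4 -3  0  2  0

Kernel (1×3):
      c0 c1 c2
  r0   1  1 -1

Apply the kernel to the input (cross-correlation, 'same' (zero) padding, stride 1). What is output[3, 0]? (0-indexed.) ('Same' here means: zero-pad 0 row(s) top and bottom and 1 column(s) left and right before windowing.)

The receptive field on the zero-padded input at this output position is [0 -4 3]. Elementwise product with the kernel and sum: 0·1 + -4·1 + 3·-1.

-7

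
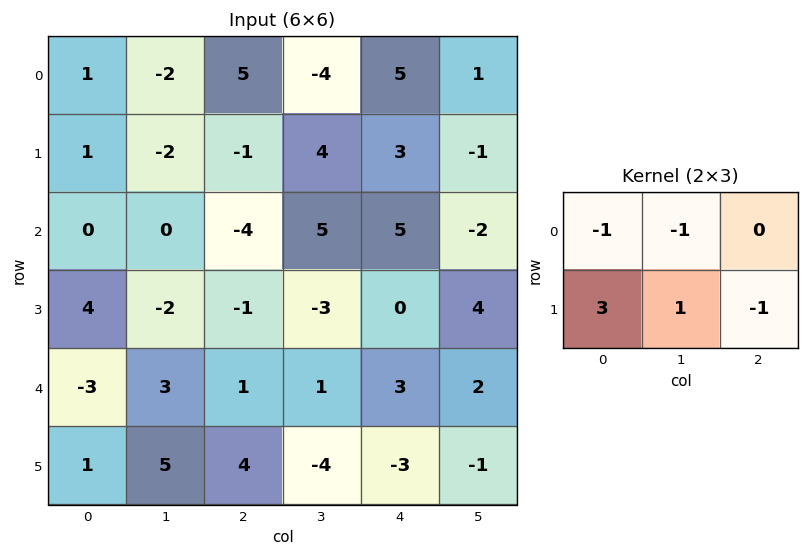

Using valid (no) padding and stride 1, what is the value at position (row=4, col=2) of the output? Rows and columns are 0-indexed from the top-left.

9

The receptive field on the input at this output position is [1 1 3 / 4 -4 -3]. Elementwise product with the kernel and sum: 1·-1 + 1·-1 + 4·3 + -4·1 + -3·-1.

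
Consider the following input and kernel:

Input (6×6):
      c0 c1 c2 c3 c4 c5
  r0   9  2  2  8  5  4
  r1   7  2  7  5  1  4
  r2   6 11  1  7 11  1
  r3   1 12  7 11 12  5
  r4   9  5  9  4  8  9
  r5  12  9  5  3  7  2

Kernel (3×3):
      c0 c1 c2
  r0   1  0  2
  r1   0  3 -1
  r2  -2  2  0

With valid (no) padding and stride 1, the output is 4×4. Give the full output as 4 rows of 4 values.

Output[0,0]: The receptive field on the input at this output position is [9 2 2 / 7 2 7 / 6 11 1]. Elementwise product with the kernel and sum: 9·1 + 2·2 + 2·3 + 7·-1 + 6·-2 + 11·2.
Output[0,1]: The receptive field on the input at this output position is [2 2 8 / 2 7 5 / 11 1 7]. Elementwise product with the kernel and sum: 2·1 + 8·2 + 7·3 + 5·-1 + 11·-2 + 1·2.

22 14 38 23
75 -2 27 47
29 43 34 48
15 49 31 44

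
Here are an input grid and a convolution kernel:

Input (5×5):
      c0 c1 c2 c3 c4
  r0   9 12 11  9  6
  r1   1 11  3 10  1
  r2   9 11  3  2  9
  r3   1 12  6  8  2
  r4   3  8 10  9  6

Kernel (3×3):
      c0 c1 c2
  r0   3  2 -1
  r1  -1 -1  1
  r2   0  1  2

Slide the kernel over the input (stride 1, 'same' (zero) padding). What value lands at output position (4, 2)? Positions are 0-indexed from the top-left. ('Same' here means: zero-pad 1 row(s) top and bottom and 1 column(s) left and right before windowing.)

The receptive field on the zero-padded input at this output position is [12 6 8 / 8 10 9 / 0 0 0]. Elementwise product with the kernel and sum: 12·3 + 6·2 + 8·-1 + 8·-1 + 10·-1 + 9·1 + 0·1 + 0·2.

31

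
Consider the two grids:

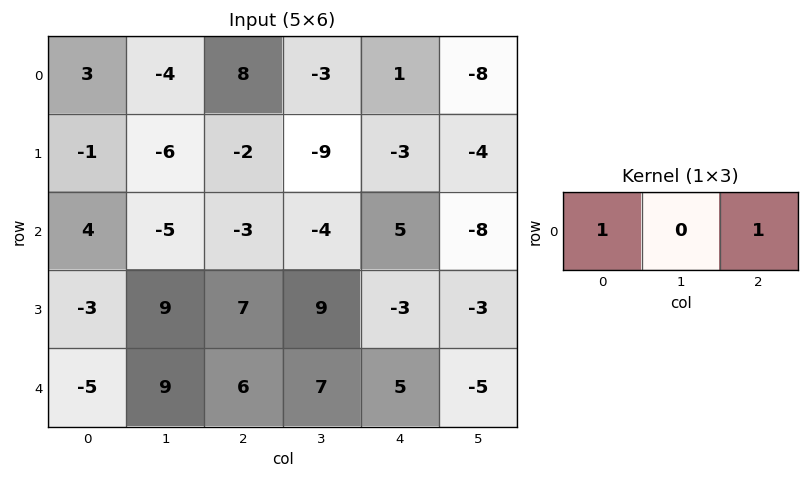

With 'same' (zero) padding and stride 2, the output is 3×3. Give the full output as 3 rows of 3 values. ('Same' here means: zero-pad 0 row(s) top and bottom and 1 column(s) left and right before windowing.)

Output[0,0]: The receptive field on the zero-padded input at this output position is [0 3 -4]. Elementwise product with the kernel and sum: 0·1 + -4·1.
Output[0,1]: The receptive field on the zero-padded input at this output position is [-4 8 -3]. Elementwise product with the kernel and sum: -4·1 + -3·1.

-4 -7 -11
-5 -9 -12
9 16 2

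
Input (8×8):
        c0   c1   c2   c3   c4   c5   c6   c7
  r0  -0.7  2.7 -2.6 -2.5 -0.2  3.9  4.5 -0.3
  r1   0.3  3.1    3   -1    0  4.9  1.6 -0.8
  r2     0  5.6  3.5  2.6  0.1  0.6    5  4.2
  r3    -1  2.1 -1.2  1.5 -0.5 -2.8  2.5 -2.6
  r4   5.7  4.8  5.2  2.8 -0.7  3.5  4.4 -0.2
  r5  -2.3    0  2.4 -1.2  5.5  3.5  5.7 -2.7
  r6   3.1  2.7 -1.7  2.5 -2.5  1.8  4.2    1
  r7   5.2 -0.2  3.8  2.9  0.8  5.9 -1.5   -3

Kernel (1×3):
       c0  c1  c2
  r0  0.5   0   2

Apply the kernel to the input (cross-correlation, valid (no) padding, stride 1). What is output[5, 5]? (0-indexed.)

The receptive field on the input at this output position is [3.5 5.7 -2.7]. Elementwise product with the kernel and sum: 3.5·0.5 + -2.7·2.

-3.65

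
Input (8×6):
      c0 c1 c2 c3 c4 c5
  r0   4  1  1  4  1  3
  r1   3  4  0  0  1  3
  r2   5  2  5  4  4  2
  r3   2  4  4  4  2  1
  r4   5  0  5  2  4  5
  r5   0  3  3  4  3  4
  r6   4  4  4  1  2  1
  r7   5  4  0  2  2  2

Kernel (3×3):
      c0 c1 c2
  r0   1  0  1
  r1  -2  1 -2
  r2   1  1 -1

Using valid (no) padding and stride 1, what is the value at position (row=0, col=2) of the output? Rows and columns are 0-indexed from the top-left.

The receptive field on the input at this output position is [1 4 1 / 0 0 1 / 5 4 4]. Elementwise product with the kernel and sum: 1·1 + 1·1 + 0·-2 + 0·1 + 1·-2 + 5·1 + 4·1 + 4·-1.

5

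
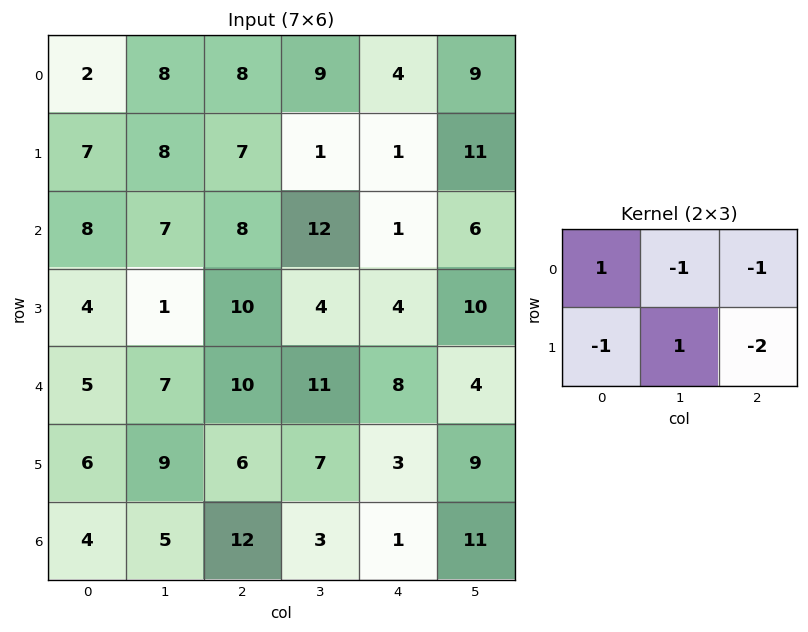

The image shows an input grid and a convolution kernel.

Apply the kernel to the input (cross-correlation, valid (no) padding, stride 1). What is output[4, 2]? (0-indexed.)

-14

The receptive field on the input at this output position is [10 11 8 / 6 7 3]. Elementwise product with the kernel and sum: 10·1 + 11·-1 + 8·-1 + 6·-1 + 7·1 + 3·-2.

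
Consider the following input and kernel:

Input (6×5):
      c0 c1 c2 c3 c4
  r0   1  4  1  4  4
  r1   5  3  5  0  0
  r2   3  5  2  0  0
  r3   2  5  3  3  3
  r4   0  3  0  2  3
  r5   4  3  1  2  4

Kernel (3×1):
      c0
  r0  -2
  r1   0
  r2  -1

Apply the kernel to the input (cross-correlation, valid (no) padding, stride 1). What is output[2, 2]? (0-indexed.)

-4

The receptive field on the input at this output position is [2 / 3 / 0]. Elementwise product with the kernel and sum: 2·-2 + 0·-1.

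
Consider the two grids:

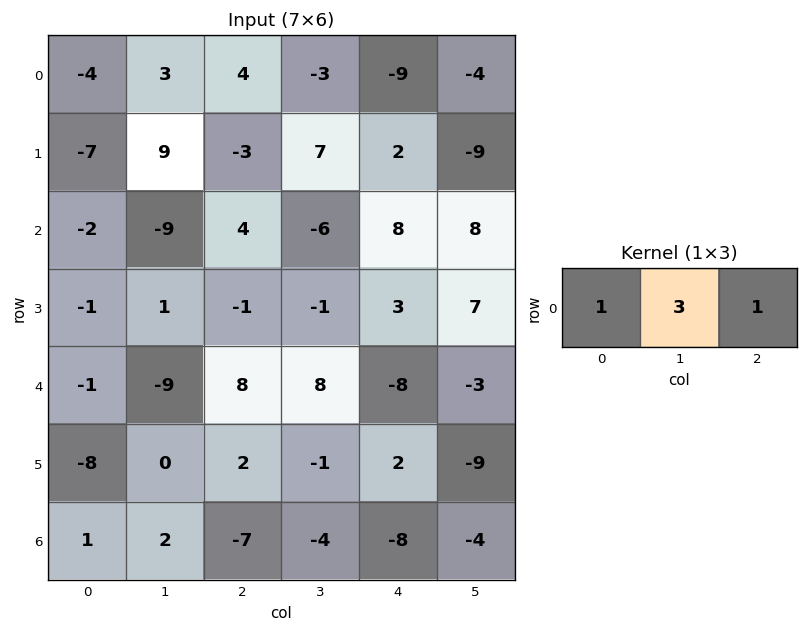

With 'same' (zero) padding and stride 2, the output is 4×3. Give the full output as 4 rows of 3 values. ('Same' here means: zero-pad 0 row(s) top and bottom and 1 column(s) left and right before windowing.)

Output[0,0]: The receptive field on the zero-padded input at this output position is [0 -4 3]. Elementwise product with the kernel and sum: 0·1 + -4·3 + 3·1.

-9 12 -34
-15 -3 26
-12 23 -19
5 -23 -32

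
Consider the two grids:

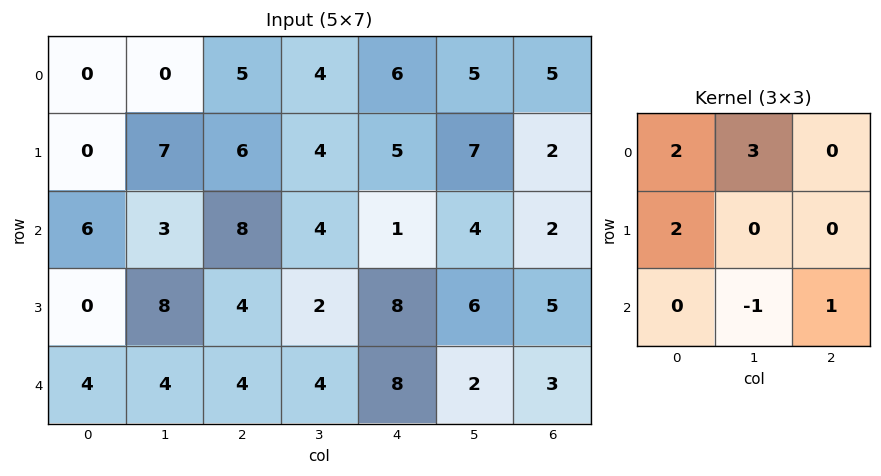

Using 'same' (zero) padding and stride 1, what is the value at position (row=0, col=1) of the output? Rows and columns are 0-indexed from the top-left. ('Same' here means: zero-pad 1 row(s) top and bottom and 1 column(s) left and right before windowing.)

The receptive field on the zero-padded input at this output position is [0 0 0 / 0 0 5 / 0 7 6]. Elementwise product with the kernel and sum: 0·2 + 0·3 + 0·2 + 7·-1 + 6·1.

-1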